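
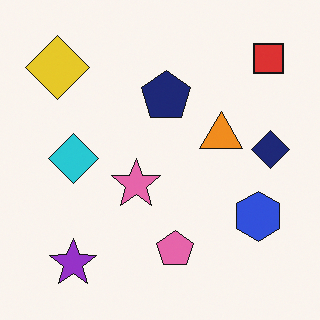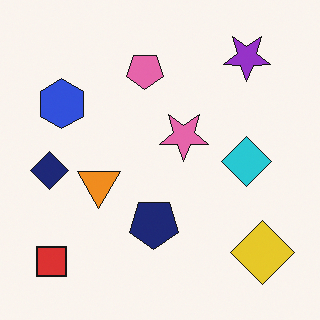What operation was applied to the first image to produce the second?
The image was rotated 180°.

The red square sits in the top-right of the first image and the bottom-left of the second — consistent with a whole-image 180° rotation.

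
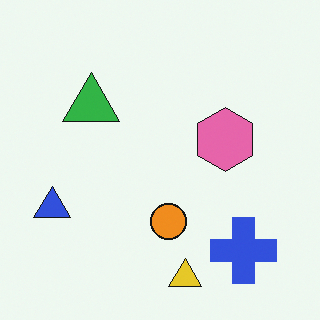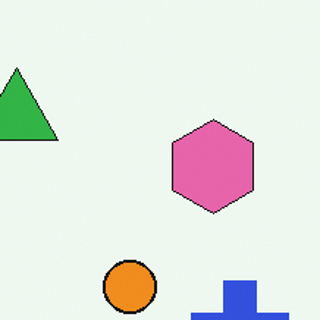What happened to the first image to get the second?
The image was cropped slightly and scaled back up.

The visible shapes are larger and the field of view is narrower; shapes near the original edges may be partly or wholly outside the frame — a crop-and-rescale.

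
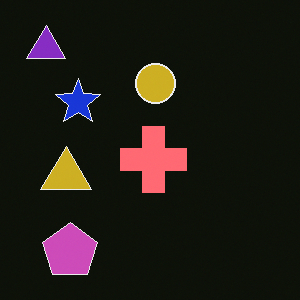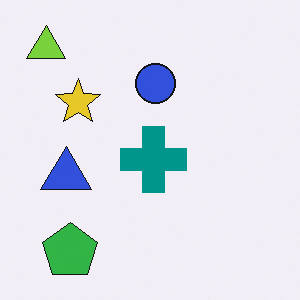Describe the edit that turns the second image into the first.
Color-inverted (negative).

The light background has become dark and every shape's color is its complement — a photographic negative.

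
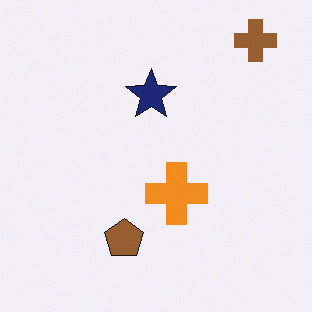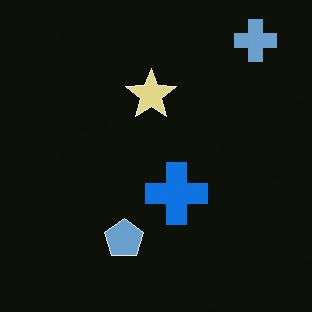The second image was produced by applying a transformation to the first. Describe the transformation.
The second image is the first color-inverted (negative).

The light background has become dark and every shape's color is its complement — a photographic negative.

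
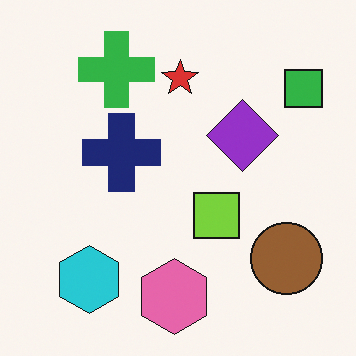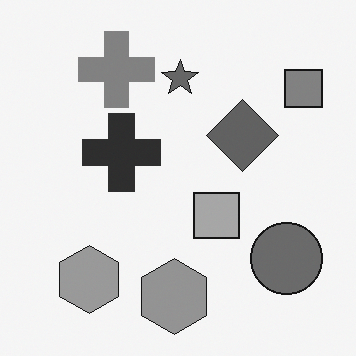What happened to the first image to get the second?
Converted to grayscale.

All color is removed — every shape is now a shade of grey.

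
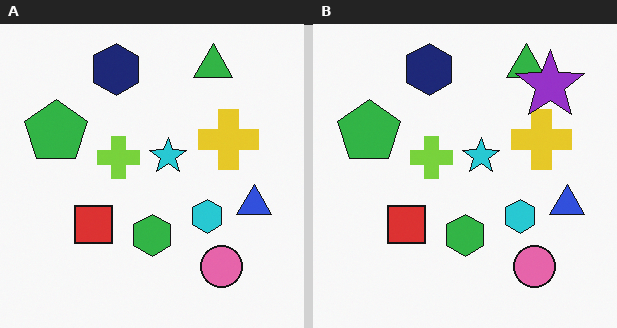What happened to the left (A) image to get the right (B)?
The image was overlaid with an additional purple star.

A purple star appears in the right (B) image that is absent from the left (A).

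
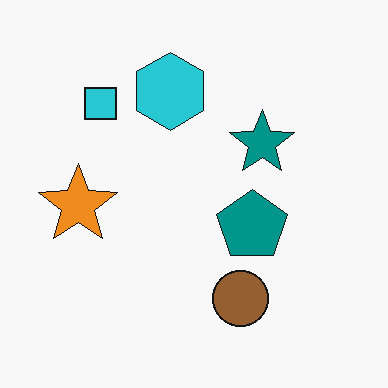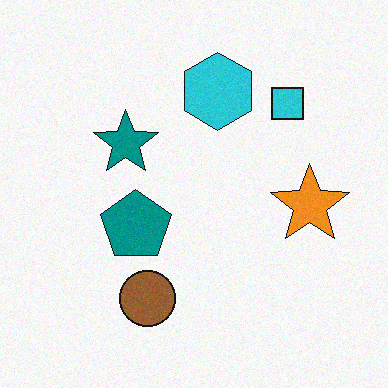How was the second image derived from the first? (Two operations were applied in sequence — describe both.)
Degraded with light additive noise, then flipped horizontally (left ↔ right).

Random speckle covers the whole image, including the flat background. The orange star is in the left of the first image and the right of the second — shapes on opposite sides of the vertical midline have swapped in a mirror flip.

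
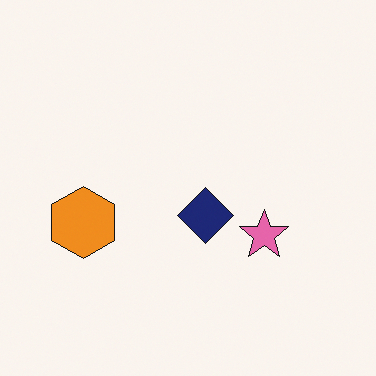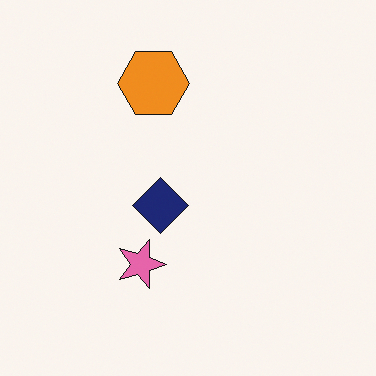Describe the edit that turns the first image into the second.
Rotated 90° clockwise.

The orange hexagon sits in the left of the first image and the top of the second — consistent with a whole-image 90° clockwise rotation.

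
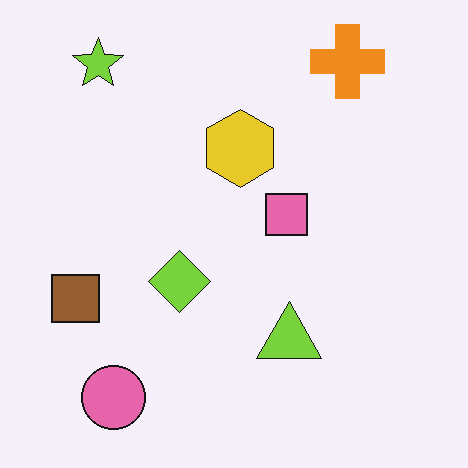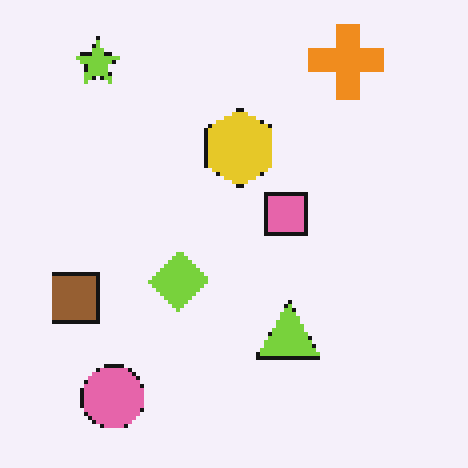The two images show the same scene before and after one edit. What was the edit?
The transformation is: mildly pixelated.

Shapes are reduced to large square blocks; fine edges and outlines are lost — a downscale-then-upscale (mosaic) effect.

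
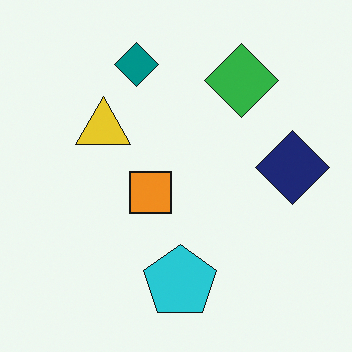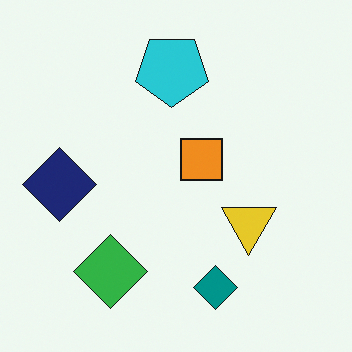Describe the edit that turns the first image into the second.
Rotated 180°.

The teal diamond sits in the top of the first image and the bottom of the second — consistent with a whole-image 180° rotation.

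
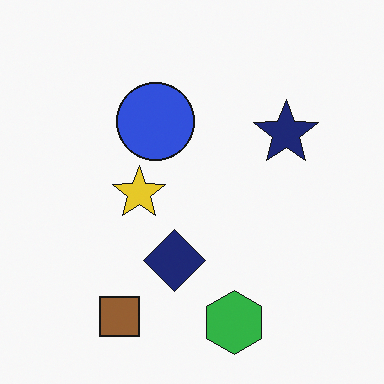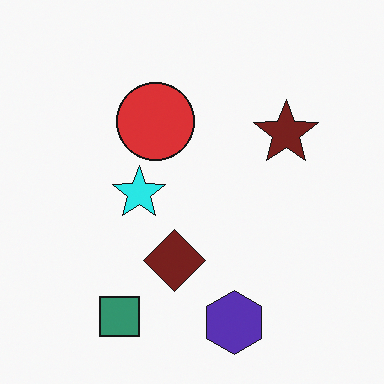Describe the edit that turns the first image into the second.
It was hue-shifted noticeably.

Every shape's color has rotated by the same amount around the hue wheel — a uniform hue shift.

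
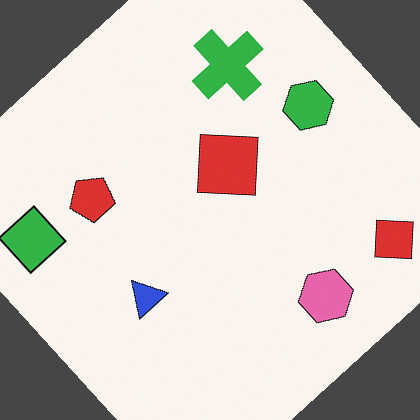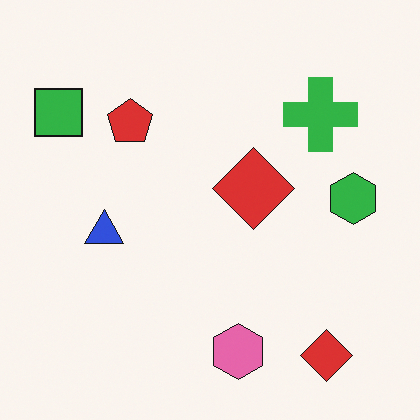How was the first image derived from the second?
The transformation is: rotated counter-clockwise by a large amount — several tens of degrees.

Every shape is tilted by the same angle and the image corners show triangular fill wedges — a whole-image rotation by a non-right angle.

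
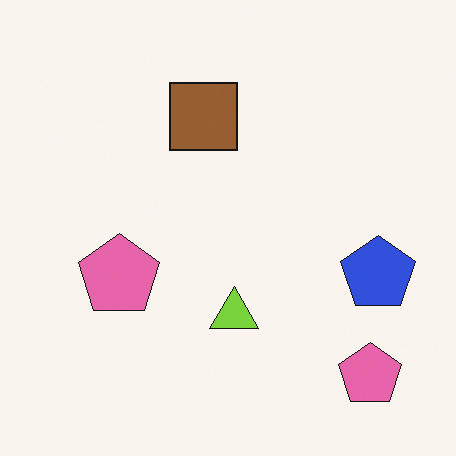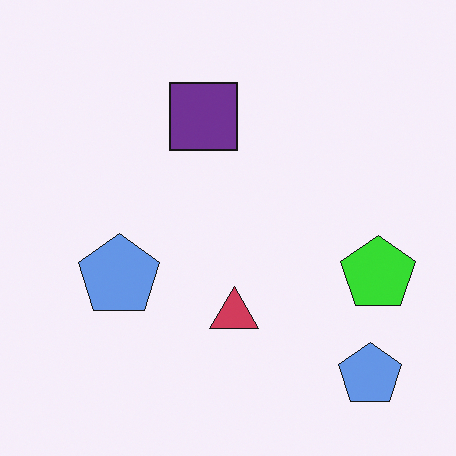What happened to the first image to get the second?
This is the original image hue-shifted through roughly half the color wheel.

Every shape's color has rotated by the same amount around the hue wheel — a uniform hue shift.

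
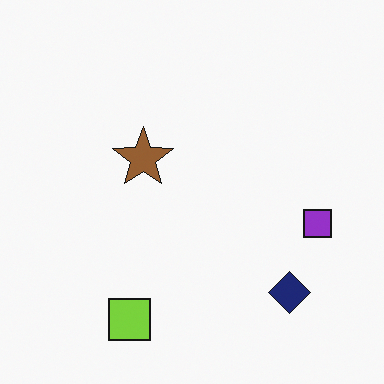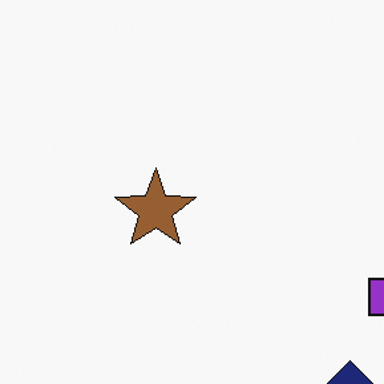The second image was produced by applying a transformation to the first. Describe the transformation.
Cropped slightly and scaled back up.

The visible shapes are larger and the field of view is narrower; shapes near the original edges may be partly or wholly outside the frame — a crop-and-rescale.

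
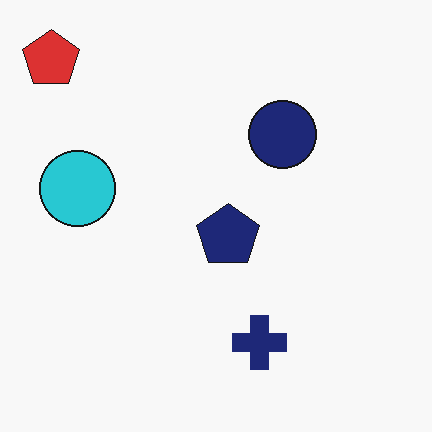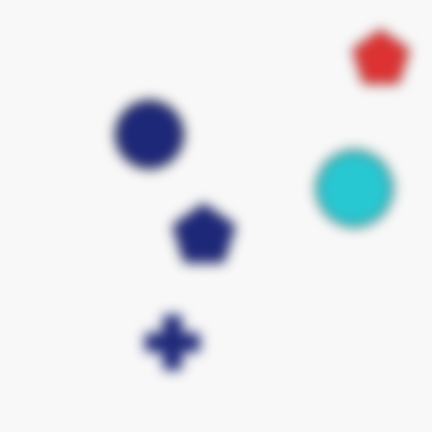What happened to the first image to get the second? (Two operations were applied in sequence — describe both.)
It was flipped horizontally (left ↔ right), then heavily blurred.

The red pentagon is in the top-left of the first image and the top-right of the second — shapes on opposite sides of the vertical midline have swapped in a mirror flip. Shape edges and outlines are uniformly softened across the whole image.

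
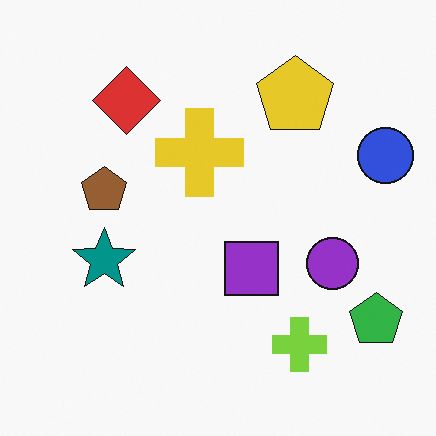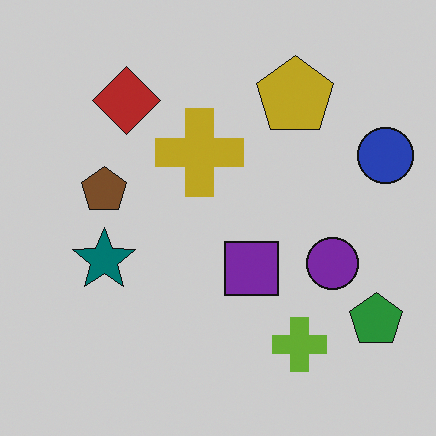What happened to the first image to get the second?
It was darkened a little.

Every pixel — background and shapes alike — is uniformly darkened.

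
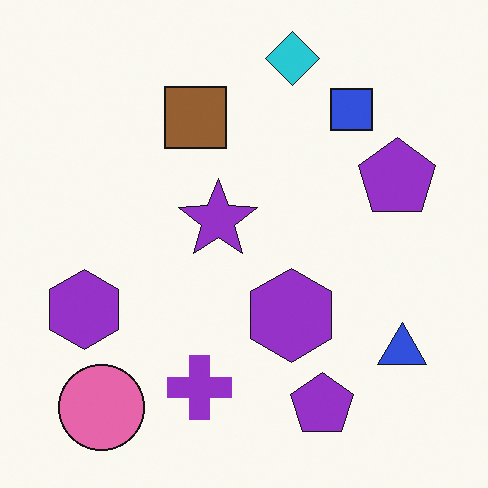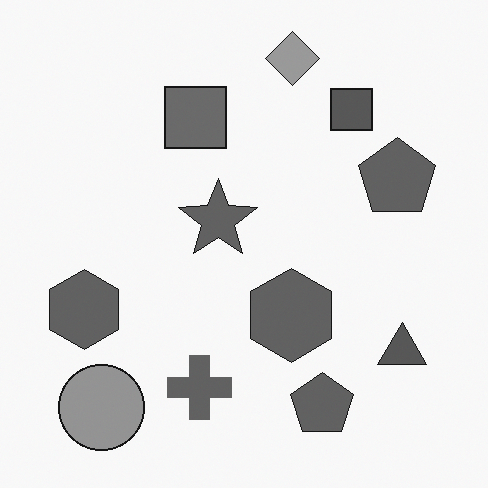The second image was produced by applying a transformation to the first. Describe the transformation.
The transformation is: converted to grayscale.

All color is removed — every shape is now a shade of grey.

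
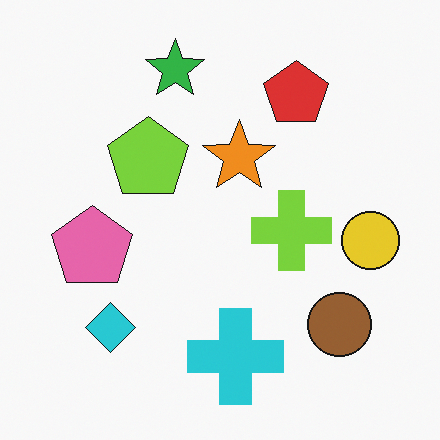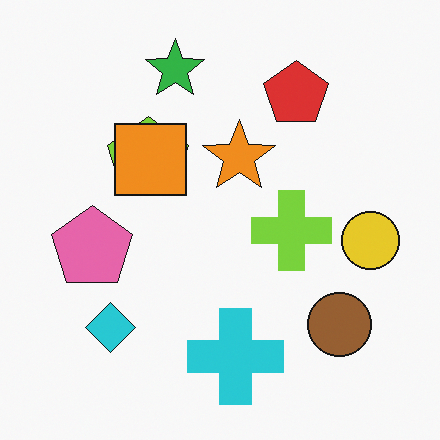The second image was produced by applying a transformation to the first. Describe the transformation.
It was overlaid with an additional orange square.

An orange square appears in the second image that is absent from the first.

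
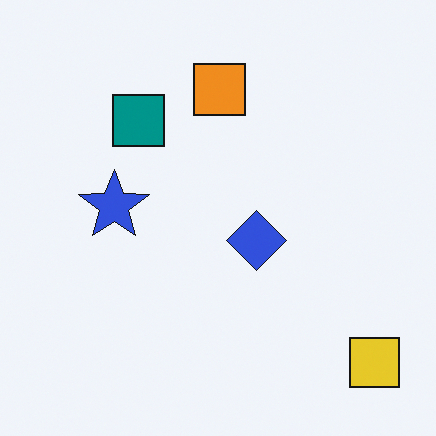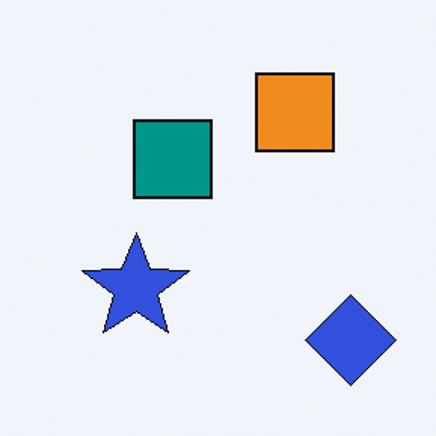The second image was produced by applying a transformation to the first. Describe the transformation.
It was cropped to a modestly smaller region and rescaled.

The visible shapes are larger and the field of view is narrower; shapes near the original edges may be partly or wholly outside the frame — a crop-and-rescale.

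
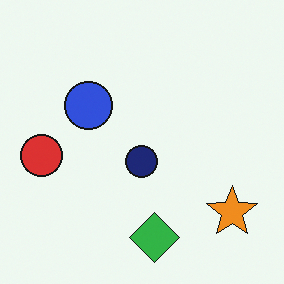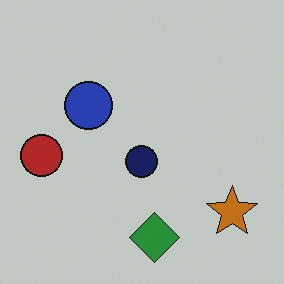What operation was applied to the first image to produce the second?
Slightly darkened.

Every pixel — background and shapes alike — is uniformly darkened.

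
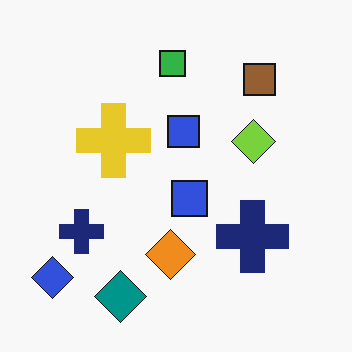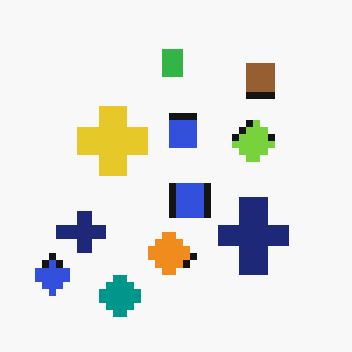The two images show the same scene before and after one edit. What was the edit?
It was moderately pixelated.

Shapes are reduced to large square blocks; fine edges and outlines are lost — a downscale-then-upscale (mosaic) effect.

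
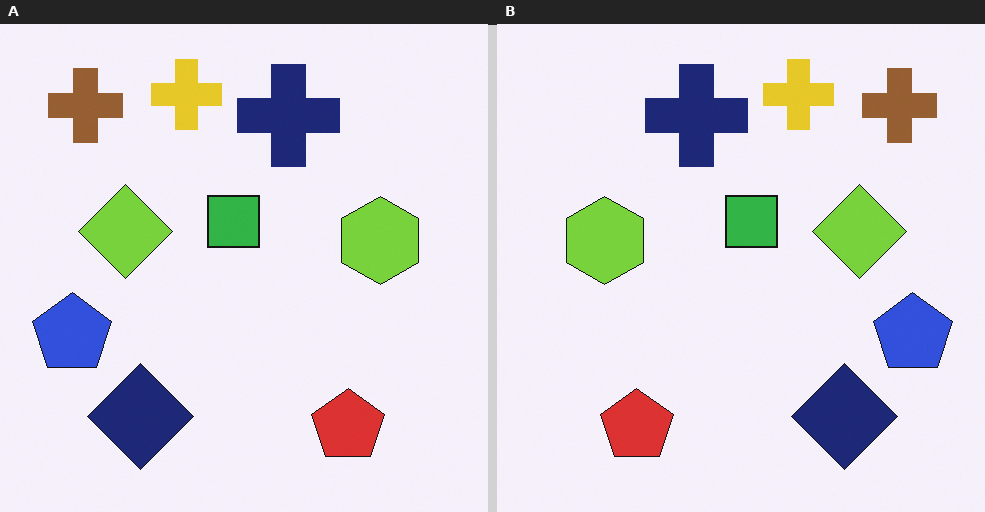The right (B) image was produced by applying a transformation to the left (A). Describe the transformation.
It was flipped horizontally (left ↔ right).

The blue pentagon is in the left of the left (A) image and the right of the right (B) — shapes on opposite sides of the vertical midline have swapped in a mirror flip.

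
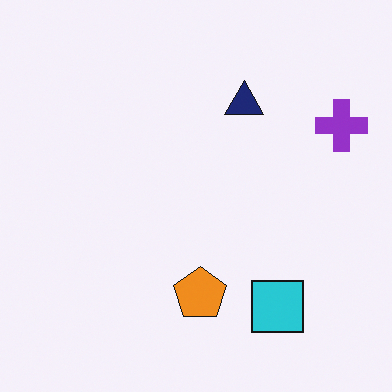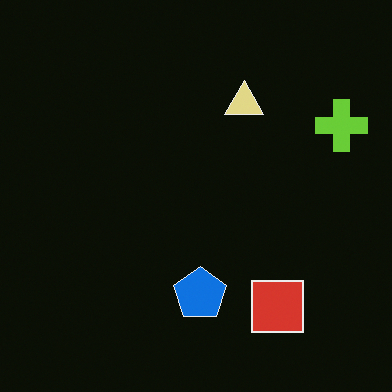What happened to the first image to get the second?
This is the original image color-inverted (negative).

The light background has become dark and every shape's color is its complement — a photographic negative.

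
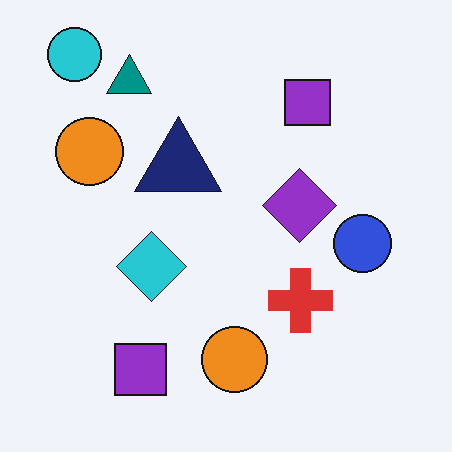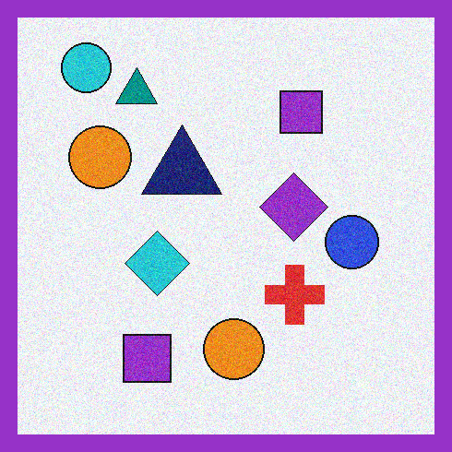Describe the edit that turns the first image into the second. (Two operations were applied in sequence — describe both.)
The transformation is: degraded with visible gaussian noise, then framed with a purple border.

Random speckle covers the whole image, including the flat background. A solid purple frame runs around the edge of the second image, with the content slightly shrunk inside it.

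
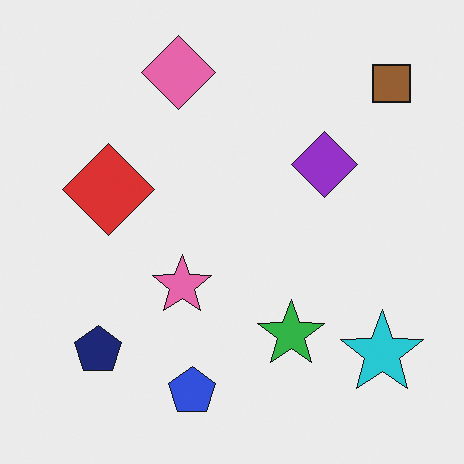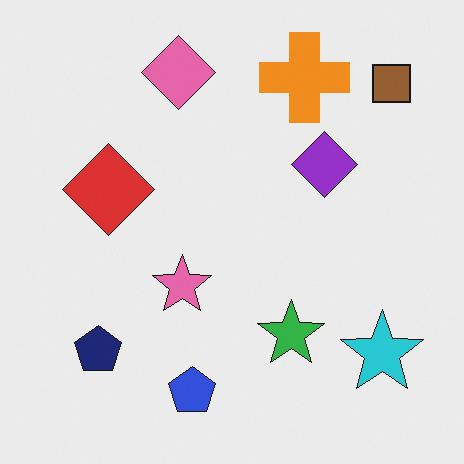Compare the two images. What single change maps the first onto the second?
The second image is the first overlaid with an additional orange cross.

An orange cross appears in the second image that is absent from the first.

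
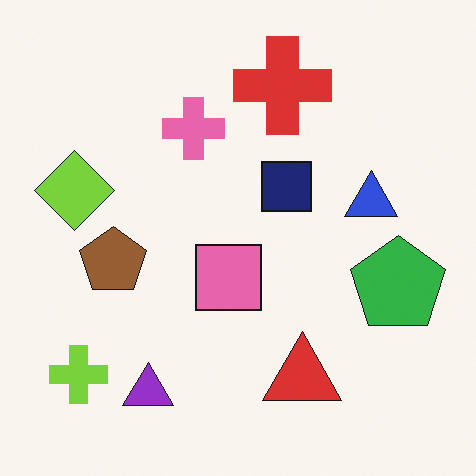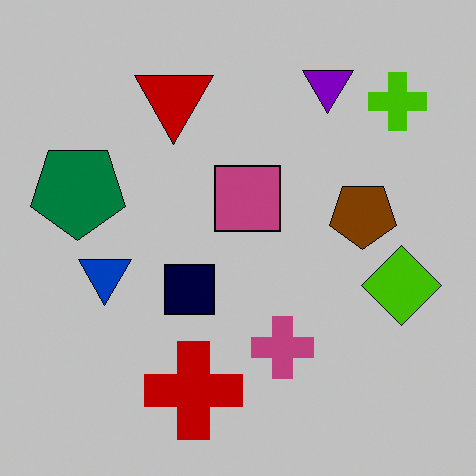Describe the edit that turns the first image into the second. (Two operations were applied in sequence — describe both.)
Rotated 180°, then heavily posterized to just a handful of flat colors.

The lime cross sits in the bottom-left of the first image and the top-right of the second — consistent with a whole-image 180° rotation. Each flat color has snapped to a coarser quantized level — most visibly, the near-white background has dropped to a flat grey.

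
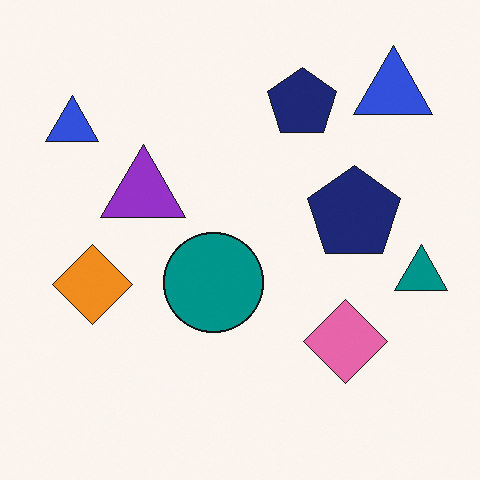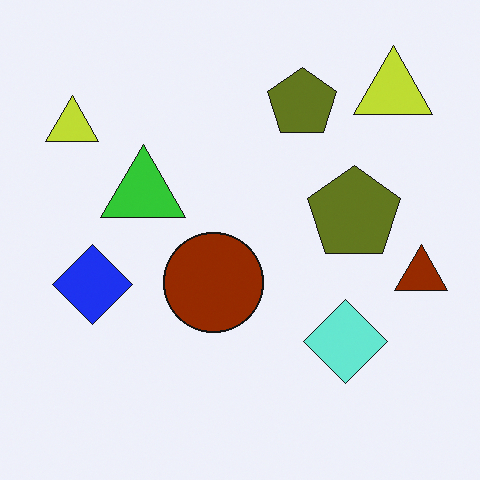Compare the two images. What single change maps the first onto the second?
It was hue-shifted through roughly half the color wheel.

Every shape's color has rotated by the same amount around the hue wheel — a uniform hue shift.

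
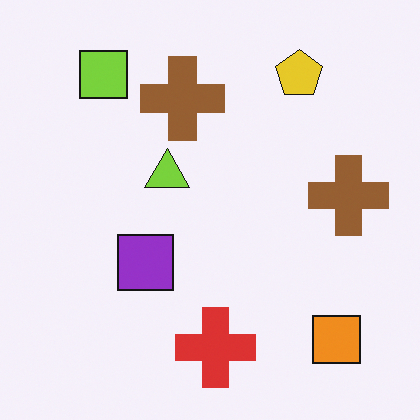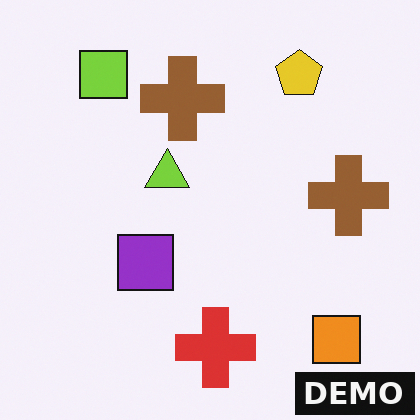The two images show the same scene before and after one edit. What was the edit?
The image was watermarked with the text "DEMO" in the lower-right corner.

A dark label reading "DEMO" appears in the lower-right corner.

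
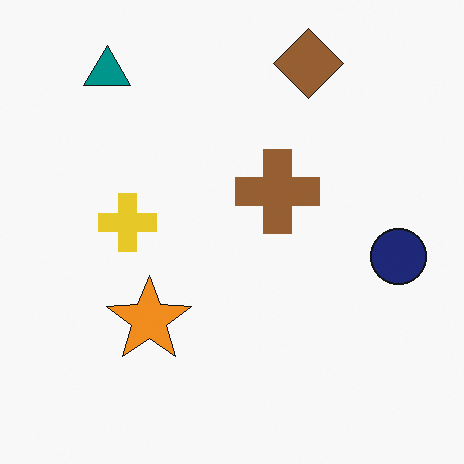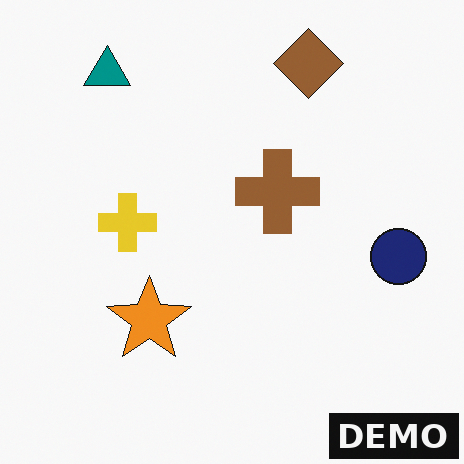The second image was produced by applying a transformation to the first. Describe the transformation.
The transformation is: watermarked with the text "DEMO" in the lower-right corner.

A dark label reading "DEMO" appears in the lower-right corner.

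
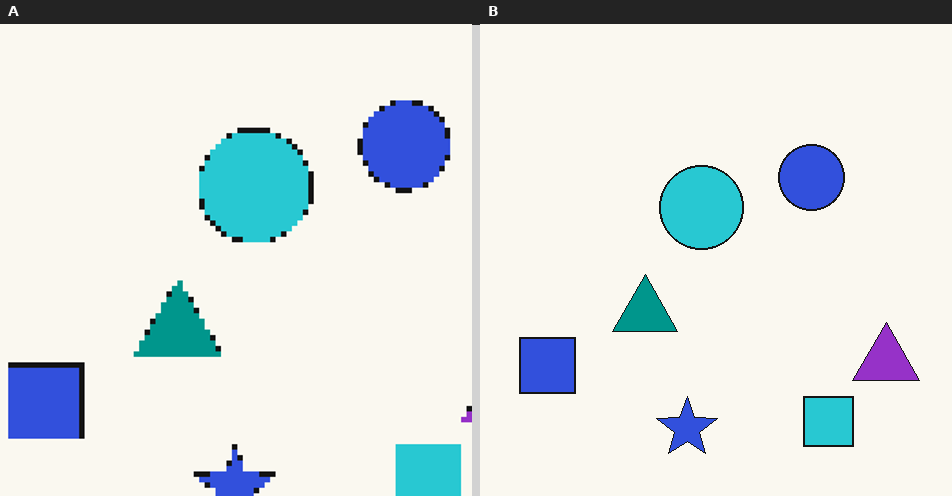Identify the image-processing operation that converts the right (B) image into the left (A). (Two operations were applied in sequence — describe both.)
Lightly pixelated (a mild mosaic effect), then cropped to a modestly smaller region and rescaled.

Shapes are reduced to large square blocks; fine edges and outlines are lost — a downscale-then-upscale (mosaic) effect. The visible shapes are larger and the field of view is narrower; shapes near the original edges may be partly or wholly outside the frame — a crop-and-rescale.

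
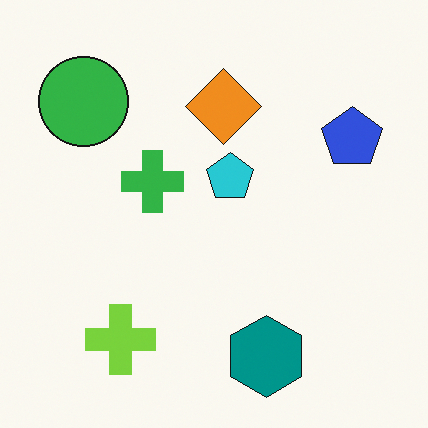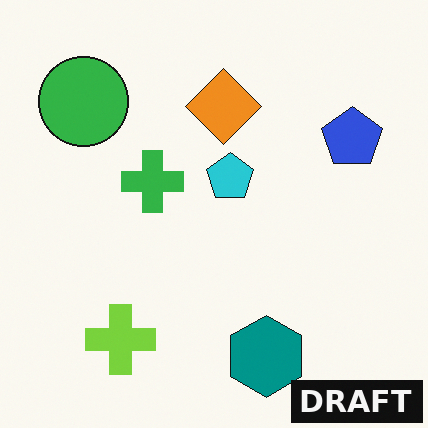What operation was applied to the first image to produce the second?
It was watermarked with the text "DRAFT" in the lower-right corner.

A dark label reading "DRAFT" appears in the lower-right corner.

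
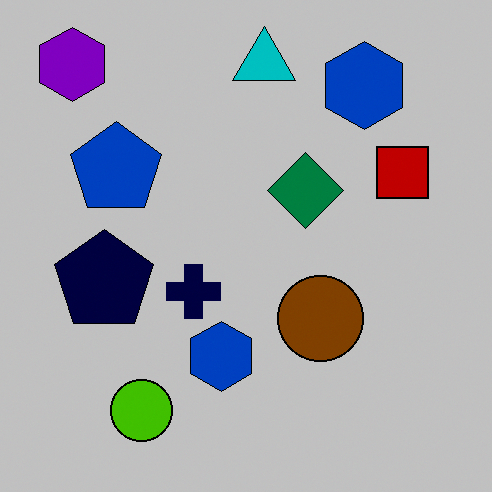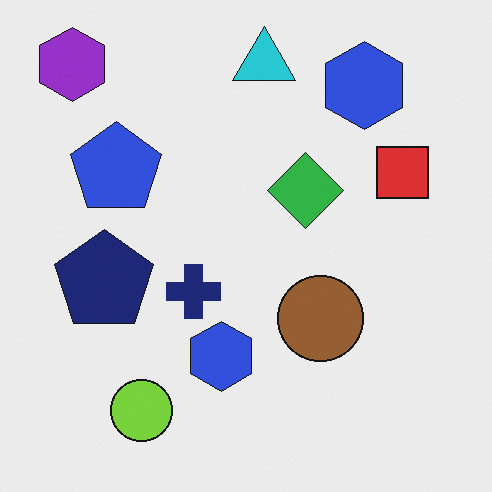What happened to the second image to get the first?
Heavily posterized to just a handful of flat colors.

Each flat color has snapped to a coarser quantized level — most visibly, the near-white background has dropped to a flat grey.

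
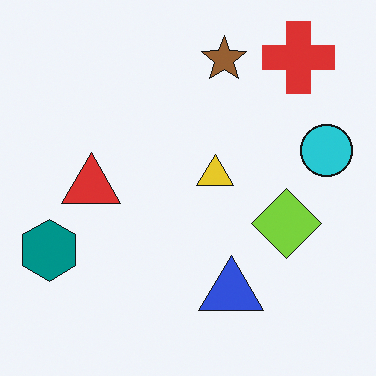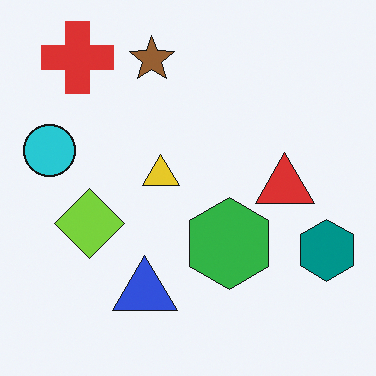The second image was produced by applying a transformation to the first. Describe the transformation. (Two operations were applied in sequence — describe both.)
It was flipped horizontally (left ↔ right), then overlaid with an additional green hexagon.

The teal hexagon is in the left of the first image and the right of the second — shapes on opposite sides of the vertical midline have swapped in a mirror flip. A green hexagon appears in the second image that is absent from the first.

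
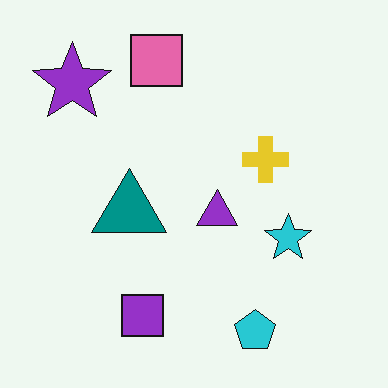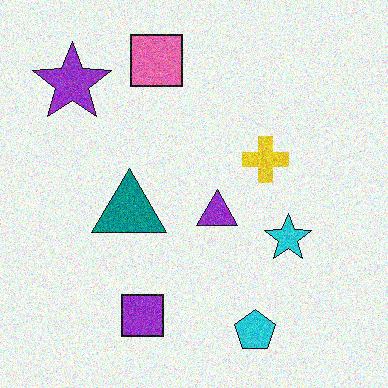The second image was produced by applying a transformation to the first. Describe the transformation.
This is the original image degraded with moderate additive noise.

Random speckle covers the whole image, including the flat background.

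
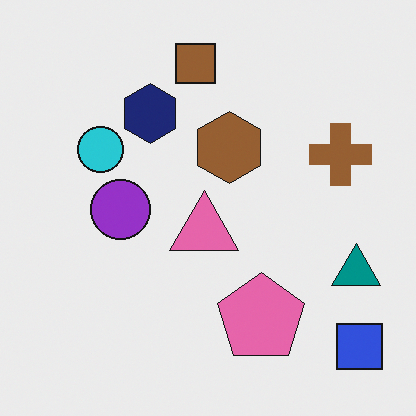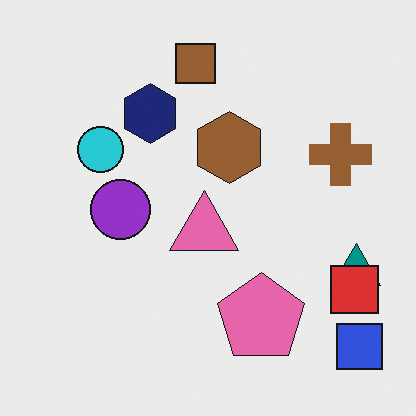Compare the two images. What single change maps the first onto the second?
This is the original image overlaid with an additional red square.

A red square appears in the second image that is absent from the first.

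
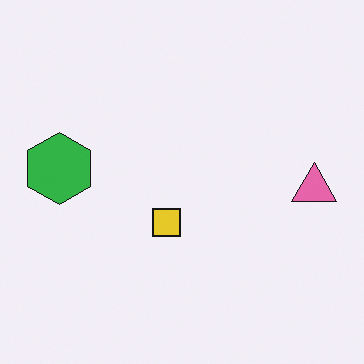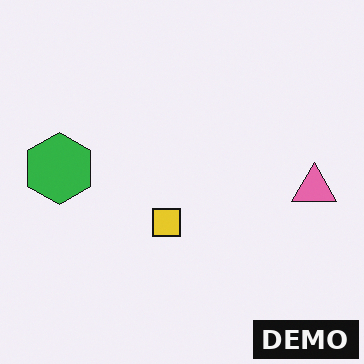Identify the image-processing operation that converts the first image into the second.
The transformation is: watermarked with the text "DEMO" in the lower-right corner.

A dark label reading "DEMO" appears in the lower-right corner.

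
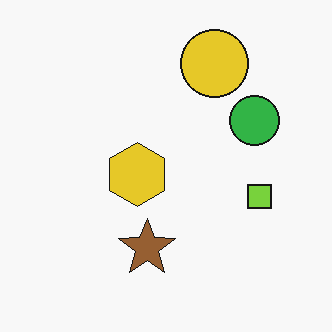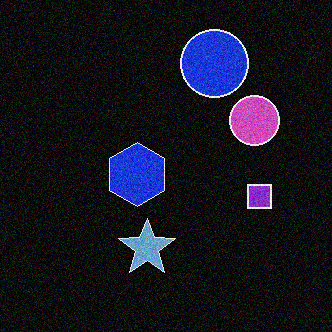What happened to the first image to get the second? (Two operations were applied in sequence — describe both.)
It was color-inverted (negative), then degraded with visible gaussian noise.

The light background has become dark and every shape's color is its complement — a photographic negative. Random speckle covers the whole image, including the flat background.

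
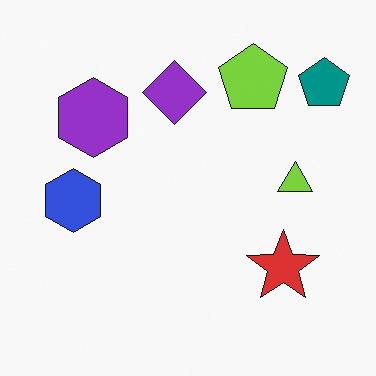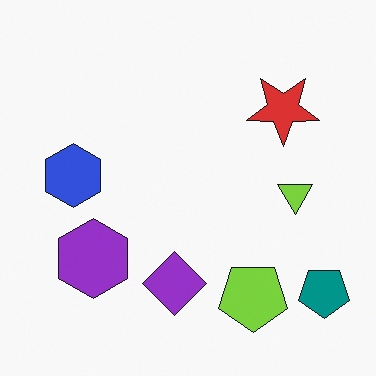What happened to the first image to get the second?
The transformation is: flipped vertically (top ↔ bottom).

The lime pentagon is in the top-right of the first image and the bottom-right of the second — shapes on opposite sides of the horizontal midline have swapped in a mirror flip.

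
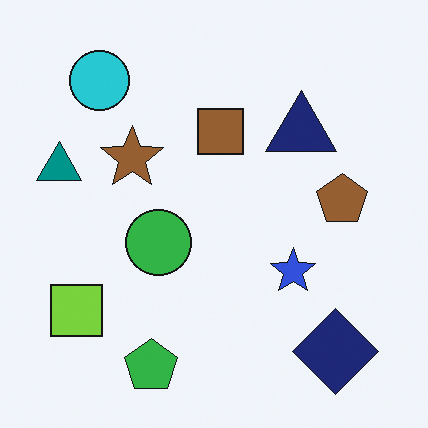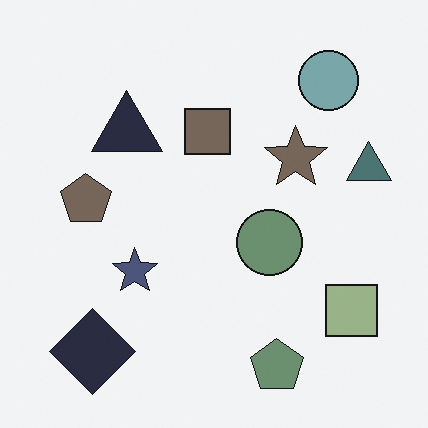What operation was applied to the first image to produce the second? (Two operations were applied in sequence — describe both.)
It was flipped horizontally (left ↔ right), then heavily desaturated.

The teal triangle is in the left of the first image and the right of the second — shapes on opposite sides of the vertical midline have swapped in a mirror flip. All colors are more muted and greyish — a global saturation change.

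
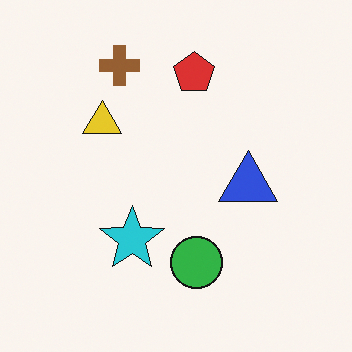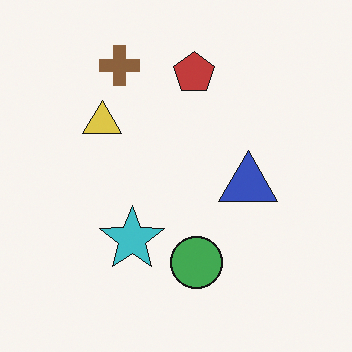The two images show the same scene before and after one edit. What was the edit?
The image was slightly desaturated.

All colors are more muted and greyish — a global saturation change.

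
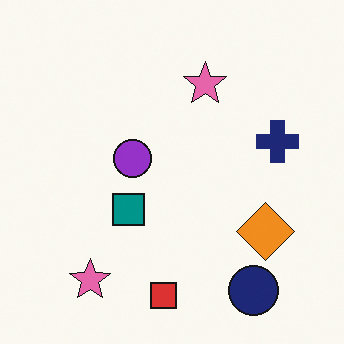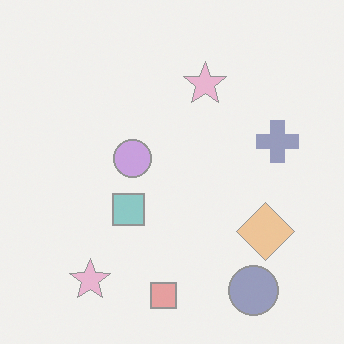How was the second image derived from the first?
It was washed out (contrast reduced).

Tones are pushed toward mid-grey across the whole image — a global contrast change.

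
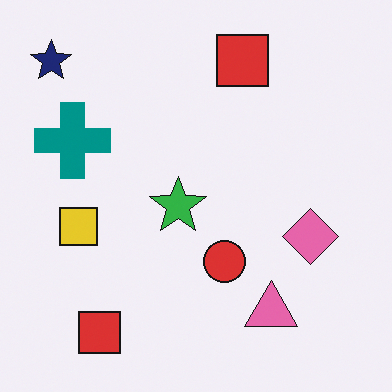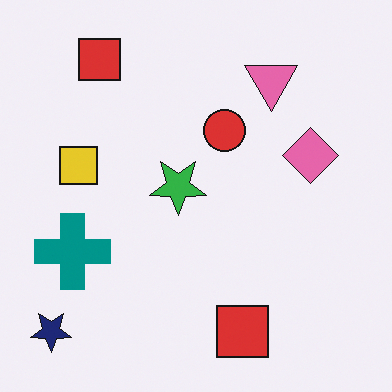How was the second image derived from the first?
The image was flipped vertically (top ↔ bottom).

The navy star is in the top-left of the first image and the bottom-left of the second — shapes on opposite sides of the horizontal midline have swapped in a mirror flip.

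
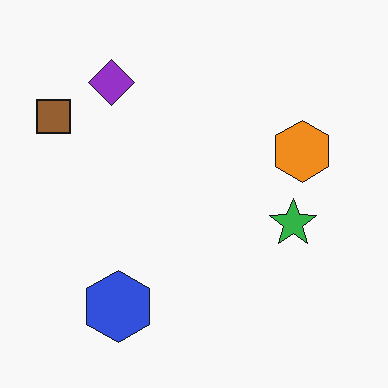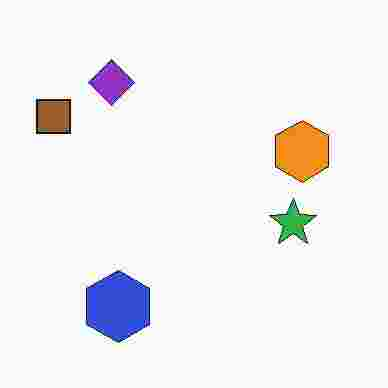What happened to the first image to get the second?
Heavily JPEG-compressed with obvious blocking artifacts.

Blocky 8×8 compression artifacts appear around shape edges and the flat background shows ringing — characteristic JPEG degradation.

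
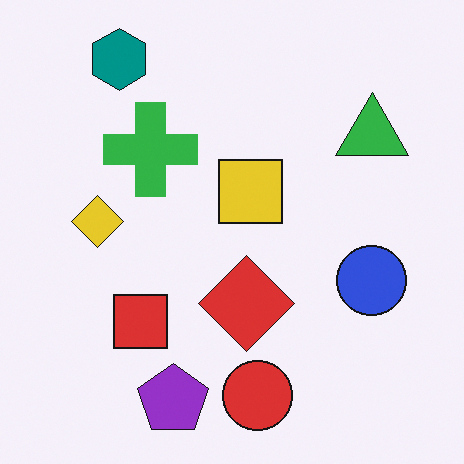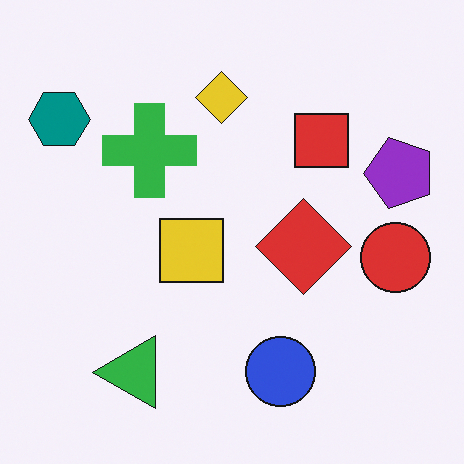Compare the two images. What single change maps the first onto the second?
This is the original image transposed (reflected across the top-left ↔ bottom-right diagonal).

Shapes have swapped their row and column positions — what was in the top-right is now in the bottom-left — a diagonal reflection.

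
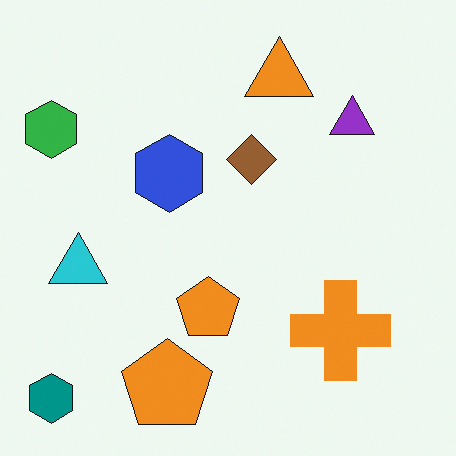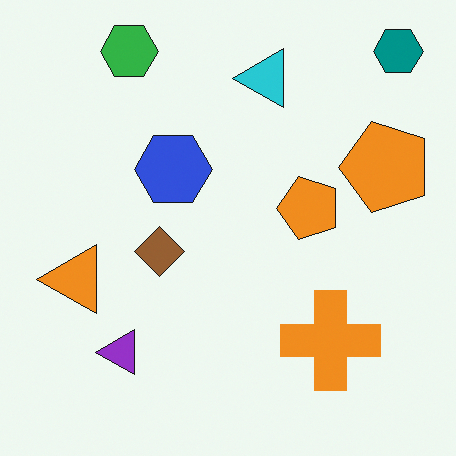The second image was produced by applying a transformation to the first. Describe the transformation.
The image was transposed (reflected across the top-left ↔ bottom-right diagonal).

Shapes have swapped their row and column positions — what was in the top-right is now in the bottom-left — a diagonal reflection.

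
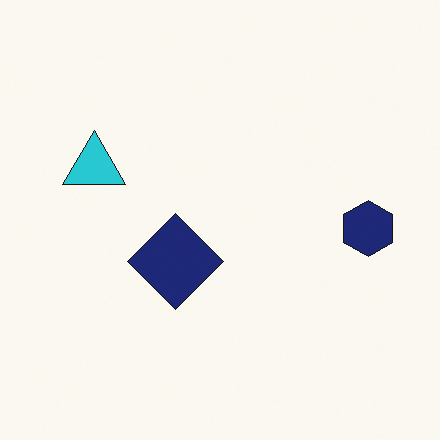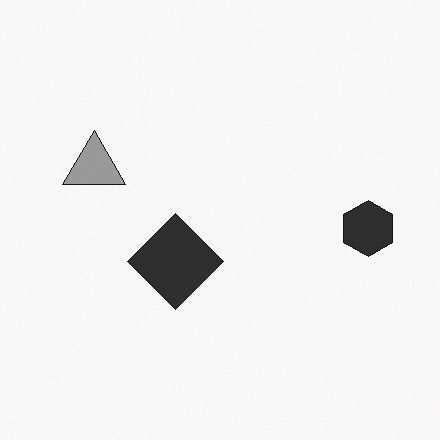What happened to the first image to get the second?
The image was converted to grayscale.

All color is removed — every shape is now a shade of grey.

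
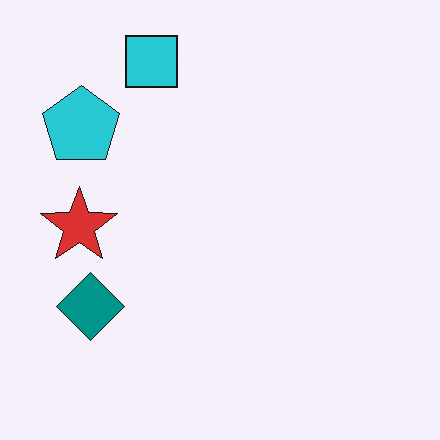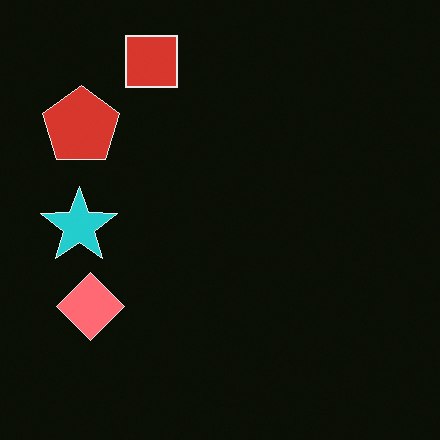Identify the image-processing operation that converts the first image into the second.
The second image is the first color-inverted (negative).

The light background has become dark and every shape's color is its complement — a photographic negative.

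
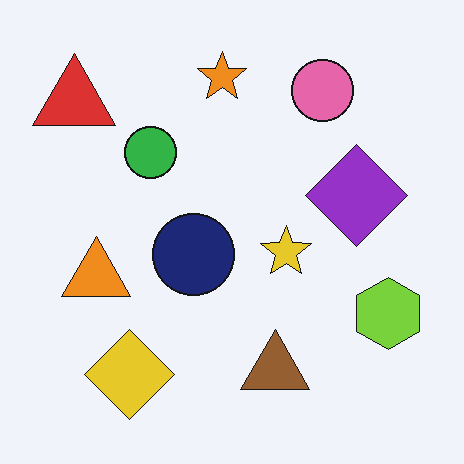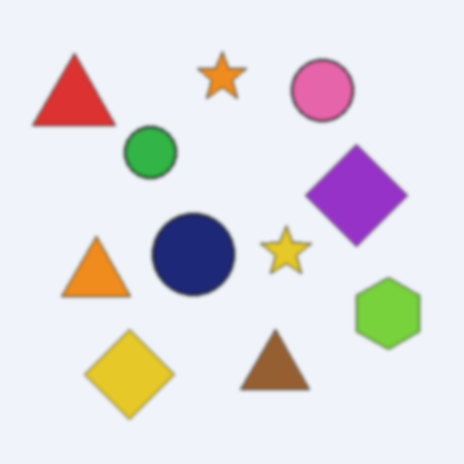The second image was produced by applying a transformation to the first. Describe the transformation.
The image was lightly blurred.

Shape edges and outlines are uniformly softened across the whole image.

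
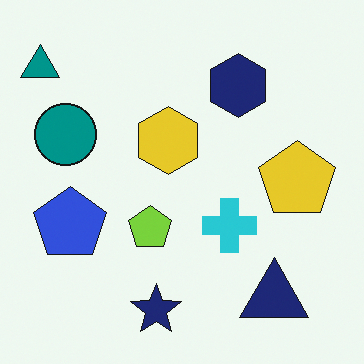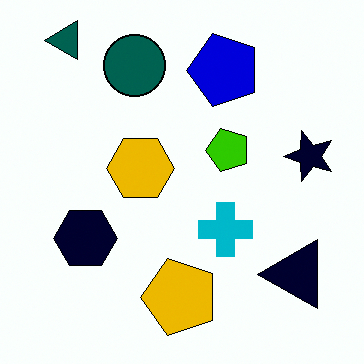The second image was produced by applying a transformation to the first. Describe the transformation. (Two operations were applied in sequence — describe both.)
The second image is the first given much higher contrast, then transposed (reflected across the top-left ↔ bottom-right diagonal).

Tones are pushed away from mid-grey across the whole image — a global contrast change. Shapes have swapped their row and column positions — what was in the top-right is now in the bottom-left — a diagonal reflection.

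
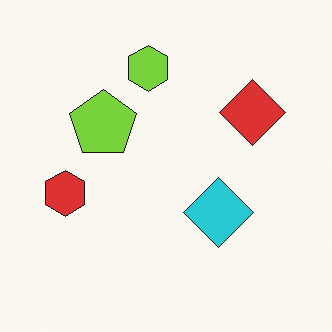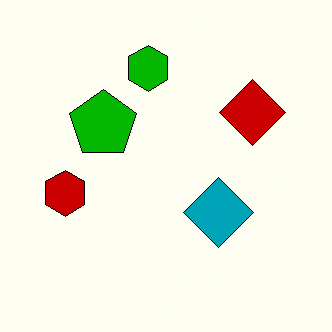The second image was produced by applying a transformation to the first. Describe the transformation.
The image was boosted in contrast.

Tones are pushed away from mid-grey across the whole image — a global contrast change.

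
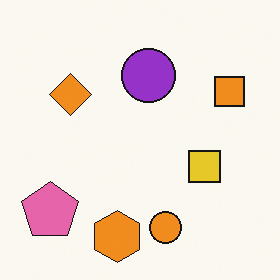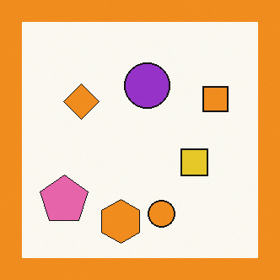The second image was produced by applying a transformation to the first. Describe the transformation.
The transformation is: framed with a orange border.

A solid orange frame runs around the edge of the second image, with the content slightly shrunk inside it.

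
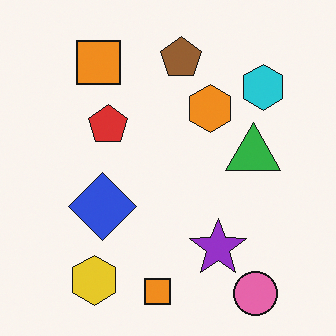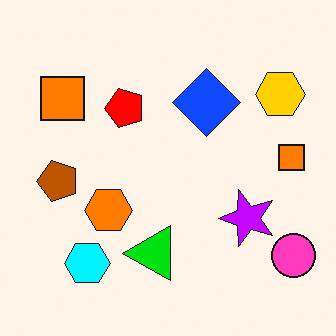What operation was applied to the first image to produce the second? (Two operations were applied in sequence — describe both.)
Transposed (reflected across the top-left ↔ bottom-right diagonal), then made much more vivid (saturation change).

Shapes have swapped their row and column positions — what was in the top-right is now in the bottom-left — a diagonal reflection. All colors are more vivid — a global saturation change.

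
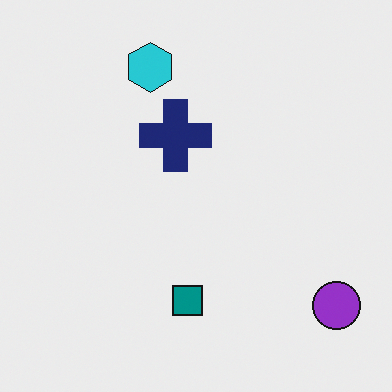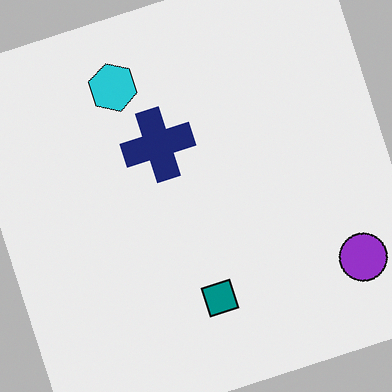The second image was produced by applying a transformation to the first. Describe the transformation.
The image was rotated counter-clockwise by a clearly visible amount.

Every shape is tilted by the same angle and the image corners show triangular fill wedges — a whole-image rotation by a non-right angle.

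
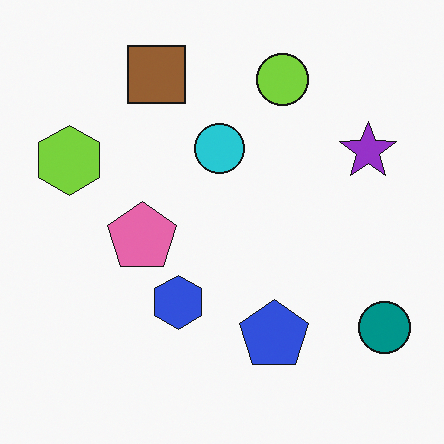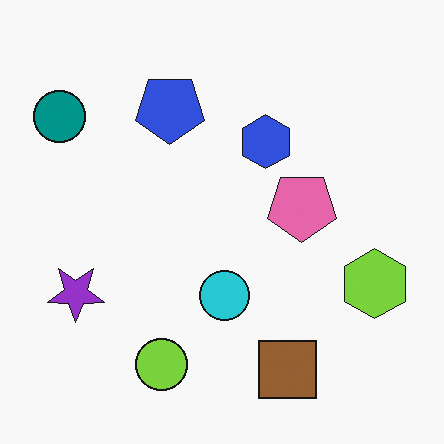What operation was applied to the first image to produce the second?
The transformation is: rotated 180°.

The teal circle sits in the bottom-right of the first image and the top-left of the second — consistent with a whole-image 180° rotation.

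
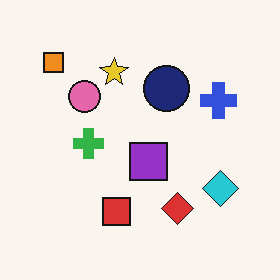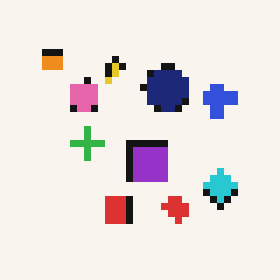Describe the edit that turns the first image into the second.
Moderately pixelated.

Shapes are reduced to large square blocks; fine edges and outlines are lost — a downscale-then-upscale (mosaic) effect.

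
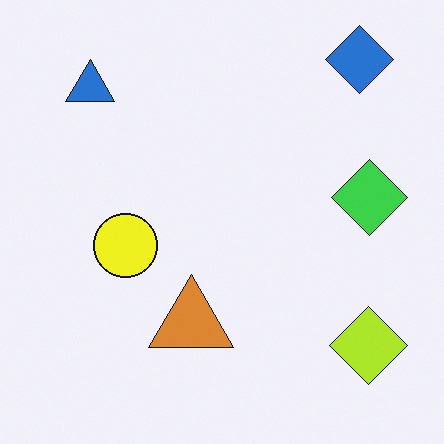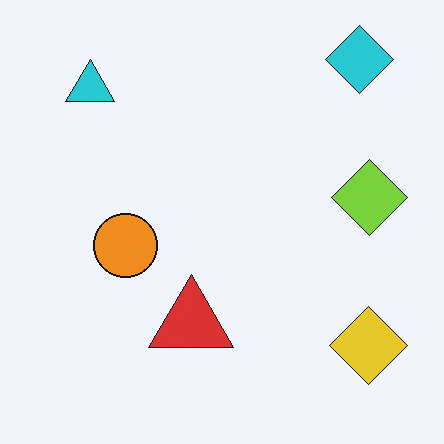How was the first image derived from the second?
The transformation is: hue-shifted by a small amount.

Every shape's color has rotated by the same amount around the hue wheel — a uniform hue shift.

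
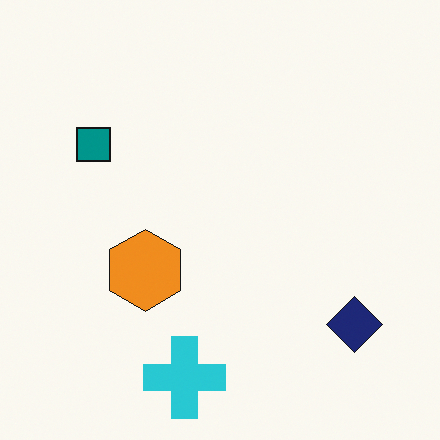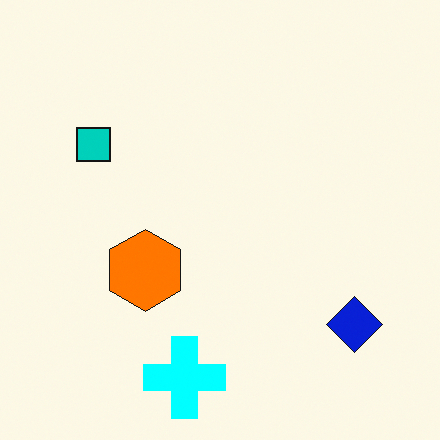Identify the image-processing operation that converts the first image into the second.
It was heavily oversaturated.

All colors are more vivid — a global saturation change.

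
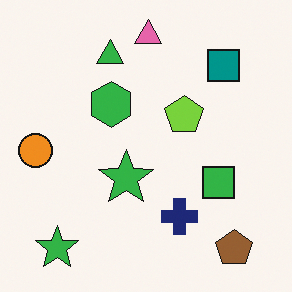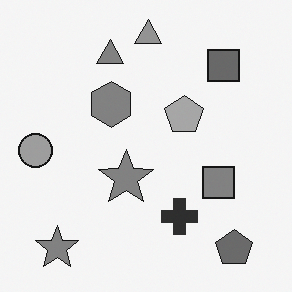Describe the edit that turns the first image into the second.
The image was converted to grayscale.

All color is removed — every shape is now a shade of grey.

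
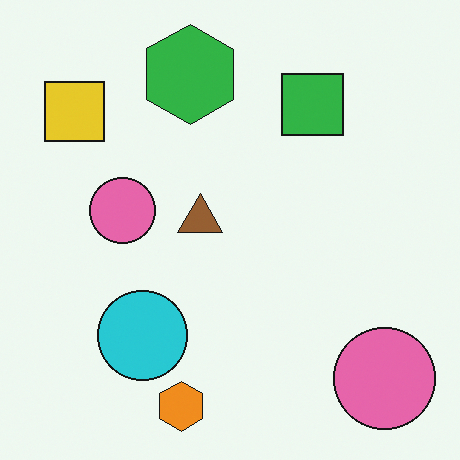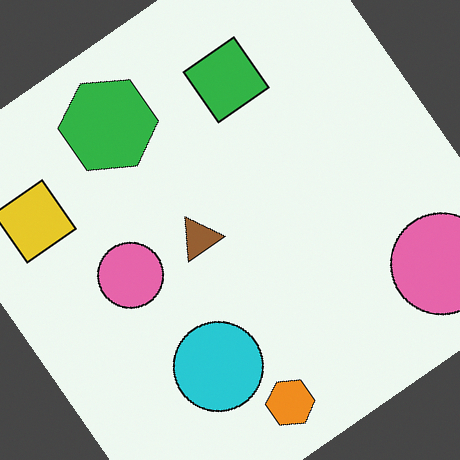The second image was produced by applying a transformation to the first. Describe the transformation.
Rotated counter-clockwise by a large amount — several tens of degrees.

Every shape is tilted by the same angle and the image corners show triangular fill wedges — a whole-image rotation by a non-right angle.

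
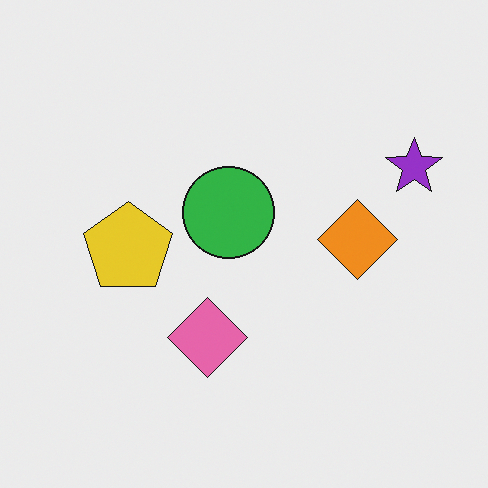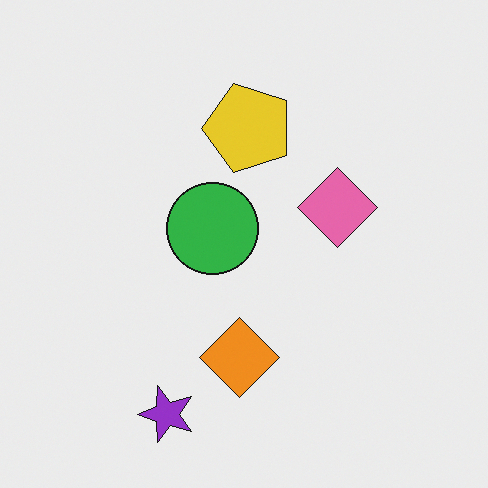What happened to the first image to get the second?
It was transposed (reflected across the top-left ↔ bottom-right diagonal).

Shapes have swapped their row and column positions — what was in the top-right is now in the bottom-left — a diagonal reflection.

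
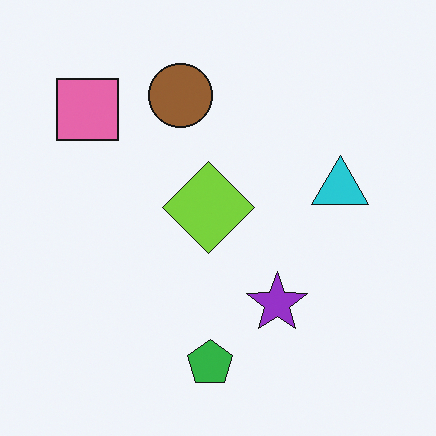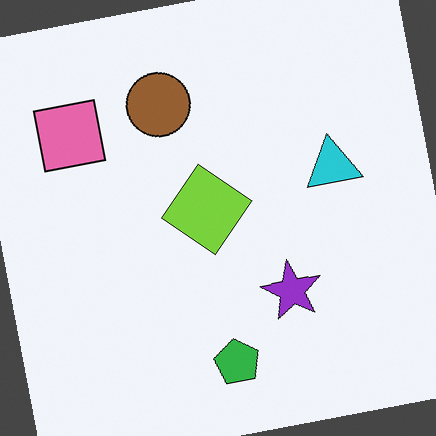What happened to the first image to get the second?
Rotated counter-clockwise by a slight angle.

Every shape is tilted by the same angle and the image corners show triangular fill wedges — a whole-image rotation by a non-right angle.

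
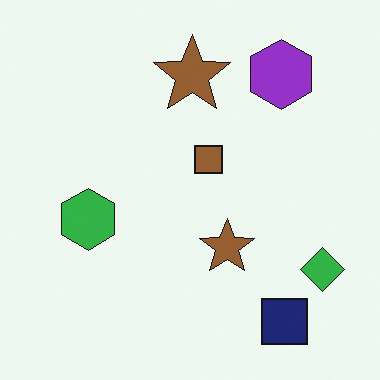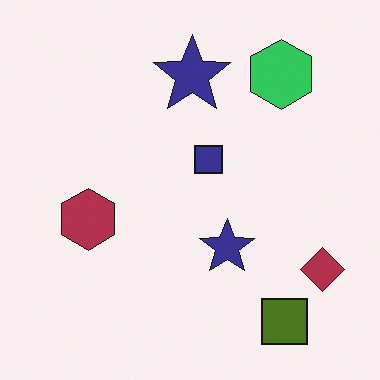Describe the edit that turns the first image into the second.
The second image is the first hue-shifted by a large amount.

Every shape's color has rotated by the same amount around the hue wheel — a uniform hue shift.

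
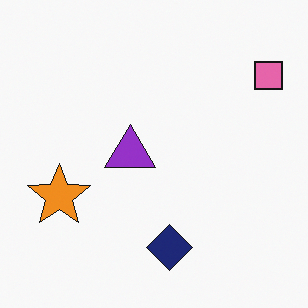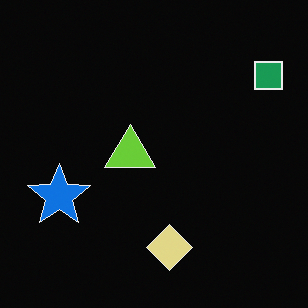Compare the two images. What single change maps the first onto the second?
It was color-inverted (negative).

The light background has become dark and every shape's color is its complement — a photographic negative.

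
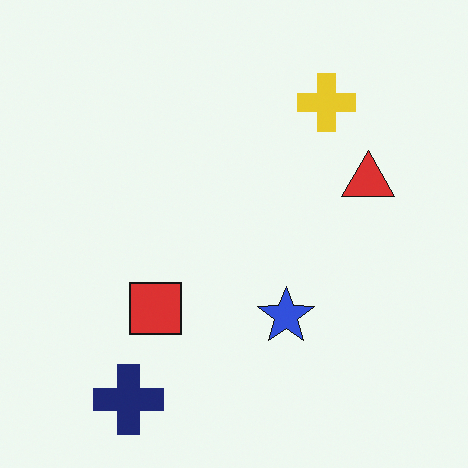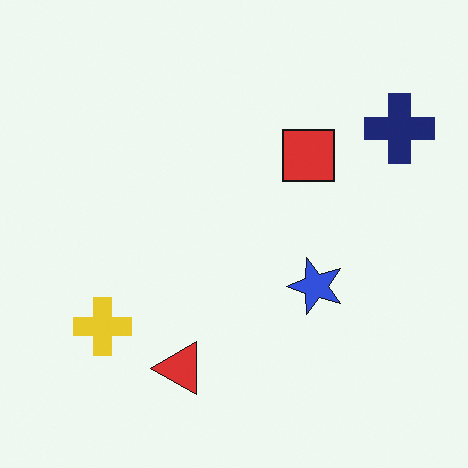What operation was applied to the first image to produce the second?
It was transposed (reflected across the top-left ↔ bottom-right diagonal).

Shapes have swapped their row and column positions — what was in the top-right is now in the bottom-left — a diagonal reflection.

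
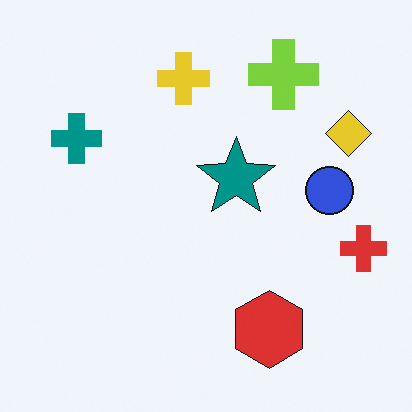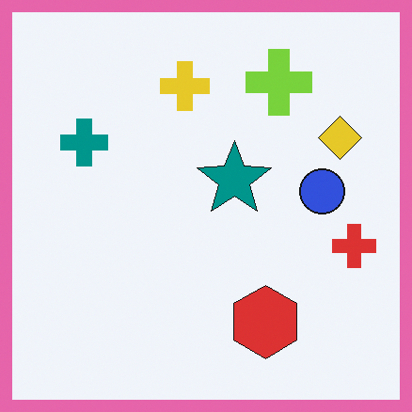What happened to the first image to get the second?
The transformation is: framed with a pink border.

A solid pink frame runs around the edge of the second image, with the content slightly shrunk inside it.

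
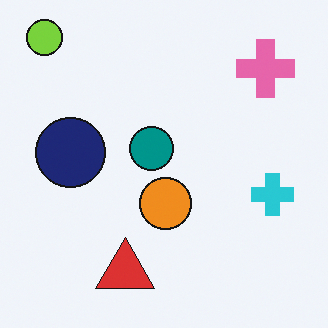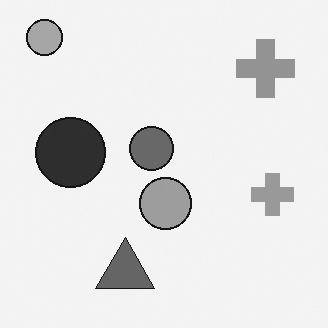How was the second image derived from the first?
This is the original image converted to grayscale.

All color is removed — every shape is now a shade of grey.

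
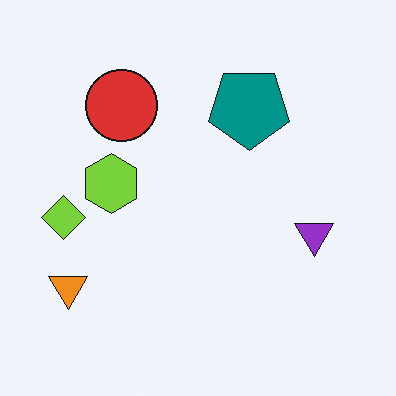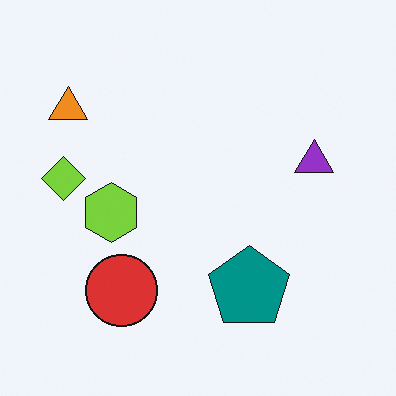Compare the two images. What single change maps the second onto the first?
This is the original image flipped vertically (top ↔ bottom).

The red circle is in the bottom-left of the second image and the top-left of the first — shapes on opposite sides of the horizontal midline have swapped in a mirror flip.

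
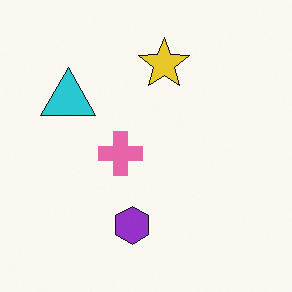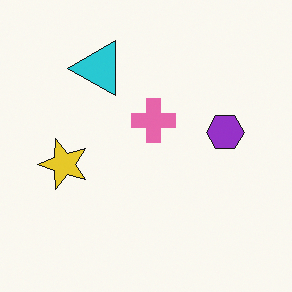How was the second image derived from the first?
The transformation is: transposed (reflected across the top-left ↔ bottom-right diagonal).

Shapes have swapped their row and column positions — what was in the top-right is now in the bottom-left — a diagonal reflection.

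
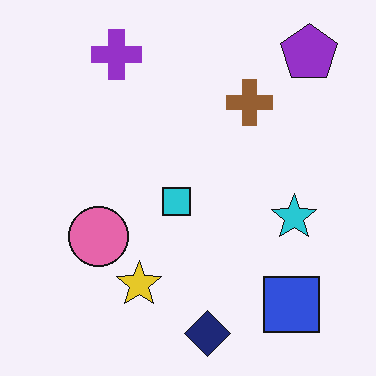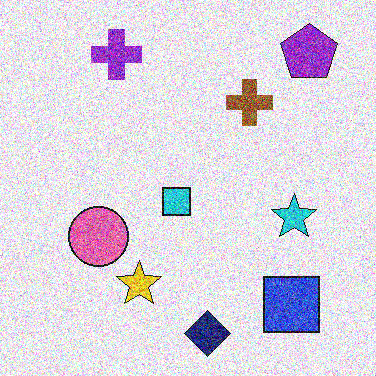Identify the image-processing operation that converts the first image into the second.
The transformation is: degraded with a thick layer of grain.

Random speckle covers the whole image, including the flat background.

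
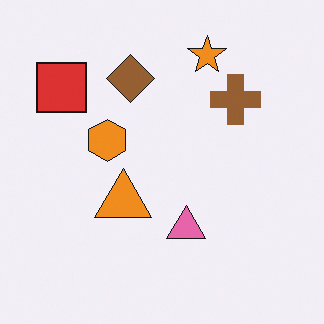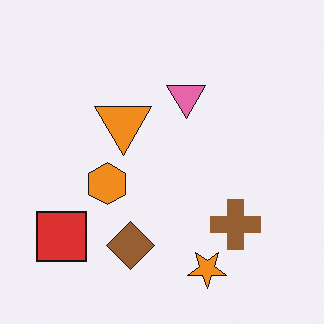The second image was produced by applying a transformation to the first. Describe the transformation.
Flipped vertically (top ↔ bottom).

The orange star is in the top of the first image and the bottom of the second — shapes on opposite sides of the horizontal midline have swapped in a mirror flip.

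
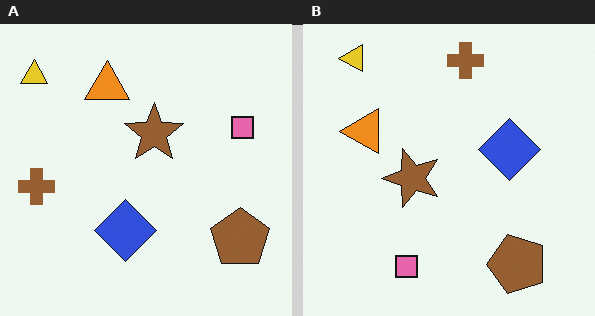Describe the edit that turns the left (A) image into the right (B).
The transformation is: transposed (reflected across the top-left ↔ bottom-right diagonal).

Shapes have swapped their row and column positions — what was in the top-right is now in the bottom-left — a diagonal reflection.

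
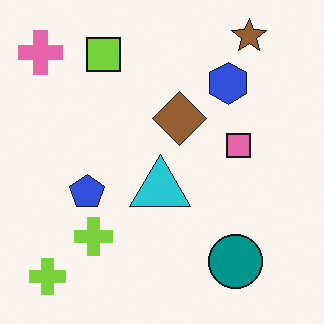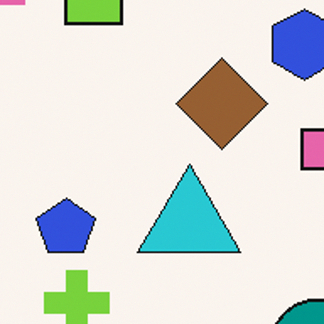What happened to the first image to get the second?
It was cropped tightly and scaled back up.

The visible shapes are larger and the field of view is narrower; shapes near the original edges may be partly or wholly outside the frame — a crop-and-rescale.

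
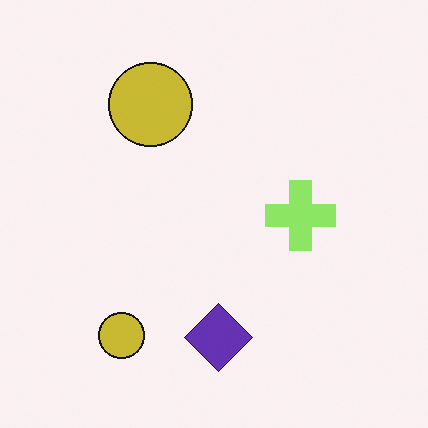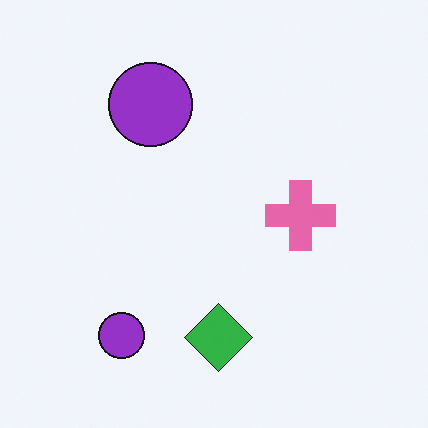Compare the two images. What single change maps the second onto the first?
It was hue-shifted by a moderate amount.

Every shape's color has rotated by the same amount around the hue wheel — a uniform hue shift.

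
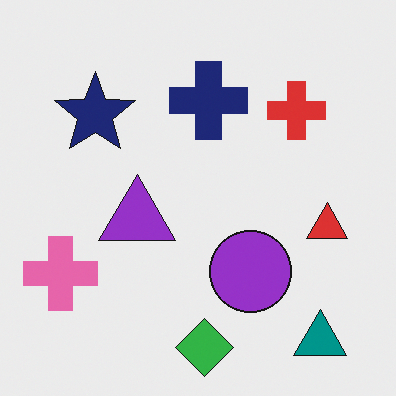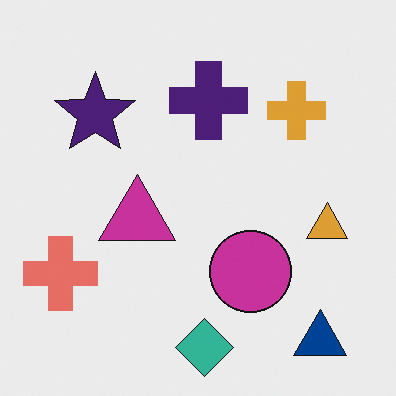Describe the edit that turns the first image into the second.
Hue-shifted slightly.

Every shape's color has rotated by the same amount around the hue wheel — a uniform hue shift.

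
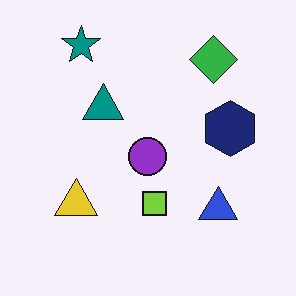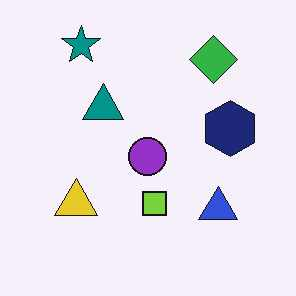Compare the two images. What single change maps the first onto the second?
The second image is the first JPEG-compressed with visible artifacts.

Blocky 8×8 compression artifacts appear around shape edges and the flat background shows ringing — characteristic JPEG degradation.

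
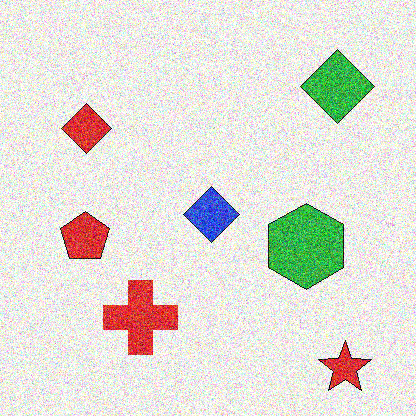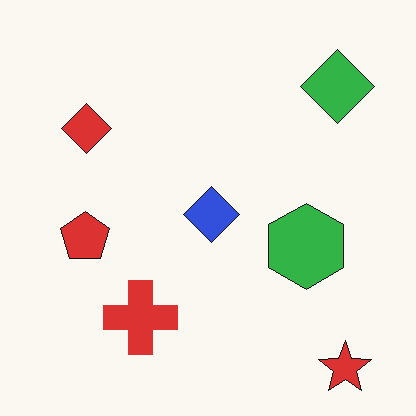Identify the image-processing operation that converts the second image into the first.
The transformation is: degraded with heavy additive noise.

Random speckle covers the whole image, including the flat background.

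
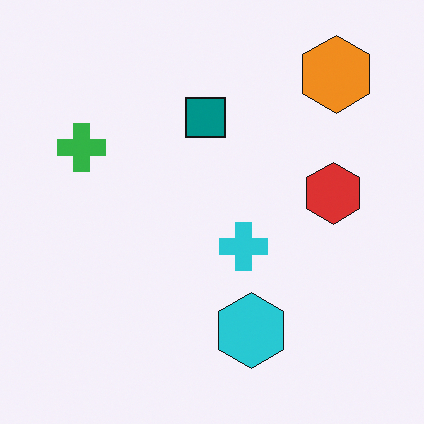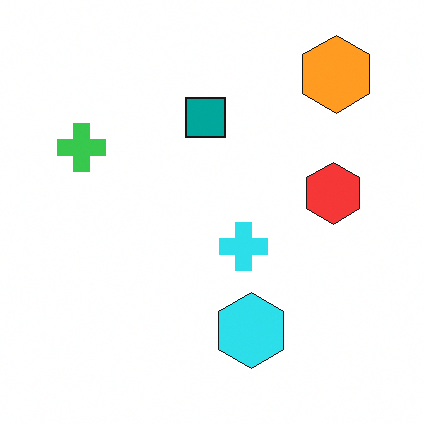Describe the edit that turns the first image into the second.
Slightly brightened.

Every pixel — background and shapes alike — is uniformly brightened.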